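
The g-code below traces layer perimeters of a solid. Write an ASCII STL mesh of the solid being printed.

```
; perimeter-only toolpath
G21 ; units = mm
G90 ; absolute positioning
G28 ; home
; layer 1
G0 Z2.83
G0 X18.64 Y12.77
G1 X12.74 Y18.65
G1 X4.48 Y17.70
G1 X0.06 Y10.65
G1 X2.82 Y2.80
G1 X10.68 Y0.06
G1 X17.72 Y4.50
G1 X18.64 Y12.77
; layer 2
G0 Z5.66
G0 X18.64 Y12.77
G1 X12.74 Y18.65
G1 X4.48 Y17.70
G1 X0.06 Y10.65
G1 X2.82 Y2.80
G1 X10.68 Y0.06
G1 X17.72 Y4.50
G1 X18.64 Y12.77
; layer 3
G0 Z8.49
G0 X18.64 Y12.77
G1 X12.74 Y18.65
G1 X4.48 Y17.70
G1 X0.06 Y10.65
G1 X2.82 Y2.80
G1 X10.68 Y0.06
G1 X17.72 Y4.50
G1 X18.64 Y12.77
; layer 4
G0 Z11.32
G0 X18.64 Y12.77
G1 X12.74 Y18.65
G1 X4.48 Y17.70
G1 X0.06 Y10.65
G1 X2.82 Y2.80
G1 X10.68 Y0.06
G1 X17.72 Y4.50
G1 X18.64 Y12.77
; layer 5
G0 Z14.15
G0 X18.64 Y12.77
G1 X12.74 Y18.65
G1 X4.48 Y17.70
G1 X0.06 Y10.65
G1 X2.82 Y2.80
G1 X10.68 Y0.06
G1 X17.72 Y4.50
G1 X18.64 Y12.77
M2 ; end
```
solid part
  facet normal 0.0000 0.0000 -1.0000
    outer loop
      vertex 4.48 17.70 0.00
      vertex 12.74 18.65 0.00
      vertex 18.64 12.77 0.00
    endloop
  endfacet
  facet normal 0.0000 0.0000 -1.0000
    outer loop
      vertex 0.06 10.65 0.00
      vertex 4.48 17.70 0.00
      vertex 18.64 12.77 0.00
    endloop
  endfacet
  facet normal 0.0000 0.0000 -1.0000
    outer loop
      vertex 2.82 2.80 0.00
      vertex 0.06 10.65 0.00
      vertex 18.64 12.77 0.00
    endloop
  endfacet
  facet normal 0.0000 0.0000 -1.0000
    outer loop
      vertex 10.68 0.06 0.00
      vertex 2.82 2.80 0.00
      vertex 18.64 12.77 0.00
    endloop
  endfacet
  facet normal 0.0000 0.0000 -1.0000
    outer loop
      vertex 17.72 4.50 0.00
      vertex 10.68 0.06 0.00
      vertex 18.64 12.77 0.00
    endloop
  endfacet
  facet normal 0.0000 0.0000 1.0000
    outer loop
      vertex 18.64 12.77 14.15
      vertex 12.74 18.65 14.15
      vertex 4.48 17.70 14.15
    endloop
  endfacet
  facet normal 0.0000 0.0000 1.0000
    outer loop
      vertex 18.64 12.77 14.15
      vertex 4.48 17.70 14.15
      vertex 0.06 10.65 14.15
    endloop
  endfacet
  facet normal 0.0000 0.0000 1.0000
    outer loop
      vertex 18.64 12.77 14.15
      vertex 0.06 10.65 14.15
      vertex 2.82 2.80 14.15
    endloop
  endfacet
  facet normal 0.0000 0.0000 1.0000
    outer loop
      vertex 18.64 12.77 14.15
      vertex 2.82 2.80 14.15
      vertex 10.68 0.06 14.15
    endloop
  endfacet
  facet normal 0.0000 0.0000 1.0000
    outer loop
      vertex 18.64 12.77 14.15
      vertex 10.68 0.06 14.15
      vertex 17.72 4.50 14.15
    endloop
  endfacet
  facet normal 0.7059 0.7083 0.0000
    outer loop
      vertex 18.64 12.77 0.00
      vertex 12.74 18.65 0.00
      vertex 12.74 18.65 14.15
    endloop
  endfacet
  facet normal 0.7059 0.7083 0.0000
    outer loop
      vertex 18.64 12.77 0.00
      vertex 12.74 18.65 14.15
      vertex 18.64 12.77 14.15
    endloop
  endfacet
  facet normal -0.1143 0.9935 0.0000
    outer loop
      vertex 12.74 18.65 0.00
      vertex 4.48 17.70 0.00
      vertex 4.48 17.70 14.15
    endloop
  endfacet
  facet normal -0.1143 0.9935 0.0000
    outer loop
      vertex 12.74 18.65 0.00
      vertex 4.48 17.70 14.15
      vertex 12.74 18.65 14.15
    endloop
  endfacet
  facet normal -0.8473 0.5312 0.0000
    outer loop
      vertex 4.48 17.70 0.00
      vertex 0.06 10.65 0.00
      vertex 0.06 10.65 14.15
    endloop
  endfacet
  facet normal -0.8473 0.5312 0.0000
    outer loop
      vertex 4.48 17.70 0.00
      vertex 0.06 10.65 14.15
      vertex 4.48 17.70 14.15
    endloop
  endfacet
  facet normal -0.9434 -0.3317 0.0000
    outer loop
      vertex 0.06 10.65 0.00
      vertex 2.82 2.80 0.00
      vertex 2.82 2.80 14.15
    endloop
  endfacet
  facet normal -0.9434 -0.3317 0.0000
    outer loop
      vertex 0.06 10.65 0.00
      vertex 2.82 2.80 14.15
      vertex 0.06 10.65 14.15
    endloop
  endfacet
  facet normal -0.3292 -0.9443 0.0000
    outer loop
      vertex 2.82 2.80 0.00
      vertex 10.68 0.06 0.00
      vertex 10.68 0.06 14.15
    endloop
  endfacet
  facet normal -0.3292 -0.9443 0.0000
    outer loop
      vertex 2.82 2.80 0.00
      vertex 10.68 0.06 14.15
      vertex 2.82 2.80 14.15
    endloop
  endfacet
  facet normal 0.5335 -0.8458 0.0000
    outer loop
      vertex 10.68 0.06 0.00
      vertex 17.72 4.50 0.00
      vertex 17.72 4.50 14.15
    endloop
  endfacet
  facet normal 0.5335 -0.8458 0.0000
    outer loop
      vertex 10.68 0.06 0.00
      vertex 17.72 4.50 14.15
      vertex 10.68 0.06 14.15
    endloop
  endfacet
  facet normal 0.9939 -0.1106 0.0000
    outer loop
      vertex 17.72 4.50 0.00
      vertex 18.64 12.77 0.00
      vertex 18.64 12.77 14.15
    endloop
  endfacet
  facet normal 0.9939 -0.1106 0.0000
    outer loop
      vertex 17.72 4.50 0.00
      vertex 18.64 12.77 14.15
      vertex 17.72 4.50 14.15
    endloop
  endfacet
endsolid part

The G0 Z moves step by Δz≈2.83 mm. Every layer's G1 loop is the same polygon, so the solid is a straight extrusion of it from z=0 to z≈14.2. Closing with flat bottom and top caps and triangulating gives 24 facets — a regular 7-sided prism (a cylinder approximated with 7 flat sides), circumscribed radius ≈ 9.59 mm, height ≈ 14.2 mm.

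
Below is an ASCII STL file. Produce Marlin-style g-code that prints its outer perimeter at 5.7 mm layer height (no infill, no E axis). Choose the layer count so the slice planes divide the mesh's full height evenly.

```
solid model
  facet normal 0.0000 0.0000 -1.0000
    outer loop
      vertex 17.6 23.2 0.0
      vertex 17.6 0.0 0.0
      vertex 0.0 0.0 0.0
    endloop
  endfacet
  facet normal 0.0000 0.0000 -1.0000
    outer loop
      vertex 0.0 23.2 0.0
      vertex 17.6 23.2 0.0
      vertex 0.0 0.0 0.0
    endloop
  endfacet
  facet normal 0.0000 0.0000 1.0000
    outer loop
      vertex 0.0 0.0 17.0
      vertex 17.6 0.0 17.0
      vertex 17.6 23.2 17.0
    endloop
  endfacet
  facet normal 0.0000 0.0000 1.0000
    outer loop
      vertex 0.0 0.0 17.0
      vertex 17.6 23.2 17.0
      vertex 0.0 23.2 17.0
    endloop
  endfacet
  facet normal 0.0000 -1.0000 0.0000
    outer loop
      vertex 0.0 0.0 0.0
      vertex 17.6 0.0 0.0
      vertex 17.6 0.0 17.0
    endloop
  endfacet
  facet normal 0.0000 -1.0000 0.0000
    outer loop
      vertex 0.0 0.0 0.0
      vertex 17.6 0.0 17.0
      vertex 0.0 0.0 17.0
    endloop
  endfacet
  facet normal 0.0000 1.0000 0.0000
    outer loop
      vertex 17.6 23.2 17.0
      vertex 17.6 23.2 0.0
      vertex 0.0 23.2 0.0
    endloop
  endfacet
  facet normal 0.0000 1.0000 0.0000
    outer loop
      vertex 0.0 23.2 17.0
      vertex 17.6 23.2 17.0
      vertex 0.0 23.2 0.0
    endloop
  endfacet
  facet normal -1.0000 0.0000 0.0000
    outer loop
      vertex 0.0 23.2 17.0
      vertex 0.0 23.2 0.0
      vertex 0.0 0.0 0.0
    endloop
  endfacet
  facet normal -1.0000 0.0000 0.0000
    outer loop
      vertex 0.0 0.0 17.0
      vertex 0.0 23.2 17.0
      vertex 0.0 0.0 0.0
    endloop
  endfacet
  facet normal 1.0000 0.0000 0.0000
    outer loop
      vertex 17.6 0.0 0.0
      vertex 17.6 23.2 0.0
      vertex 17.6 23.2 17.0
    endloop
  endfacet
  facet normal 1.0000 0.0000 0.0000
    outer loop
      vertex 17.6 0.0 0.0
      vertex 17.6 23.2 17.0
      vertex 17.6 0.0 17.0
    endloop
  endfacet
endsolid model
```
; perimeter-only toolpath
G21 ; units = mm
G90 ; absolute positioning
G28 ; home
; layer 1
G0 Z5.7
G0 X0.0 Y0.0
G1 X17.6 Y0.0
G1 X17.6 Y23.2
G1 X0.0 Y23.2
G1 X0.0 Y0.0
; layer 2
G0 Z11.3
G0 X0.0 Y0.0
G1 X17.6 Y0.0
G1 X17.6 Y23.2
G1 X0.0 Y23.2
G1 X0.0 Y0.0
; layer 3
G0 Z17.0
G0 X0.0 Y0.0
G1 X17.6 Y0.0
G1 X17.6 Y23.2
G1 X0.0 Y23.2
G1 X0.0 Y0.0
M2 ; end

The solid is a rectangular box, roughly 17.6 × 23.2 mm footprint and 17 mm tall. Slicing at Δz = 5.7 mm — 3 equal slices spanning the solid's height, so layer i sits at z = i·h/3 — gives 3 non-empty perimeters. Each is a 4-segment closed polygon; G0 lifts to the layer z and rapids to the start vertex, then G1 traces the edges.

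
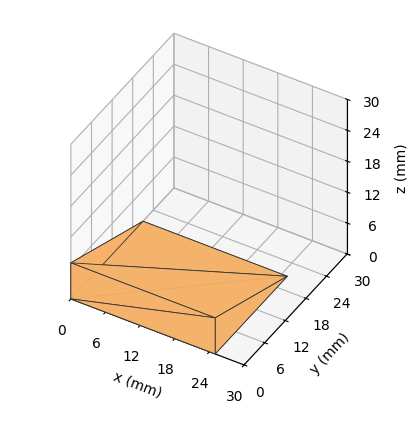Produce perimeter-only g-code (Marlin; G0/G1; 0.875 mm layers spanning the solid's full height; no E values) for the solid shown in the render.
Reading the render: the shape is a wedge (ramp): 25 × 21 mm base, rising to 7 mm along the y=0 edge and sloping linearly to z=0 at y=21 (dimensions read to the nearest mm from the axis ticks). For the g-code, the solid's height is divided into equal slices at the stated Δz and each level perimeter traced with G1 moves after a G0 lift.

; perimeter-only toolpath
G21 ; units = mm
G90 ; absolute positioning
G28 ; home
; layer 1
G0 Z0.875
G0 X0.000 Y0.000
G1 X25.000 Y0.000
G1 X25.000 Y18.375
G1 X0.000 Y18.375
G1 X0.000 Y0.000
; layer 2
G0 Z1.750
G0 X0.000 Y0.000
G1 X25.000 Y0.000
G1 X25.000 Y15.750
G1 X0.000 Y15.750
G1 X0.000 Y0.000
; layer 3
G0 Z2.625
G0 X0.000 Y0.000
G1 X25.000 Y0.000
G1 X25.000 Y13.125
G1 X0.000 Y13.125
G1 X0.000 Y0.000
; layer 4
G0 Z3.500
G0 X0.000 Y0.000
G1 X25.000 Y0.000
G1 X25.000 Y10.500
G1 X0.000 Y10.500
G1 X0.000 Y0.000
; layer 5
G0 Z4.375
G0 X0.000 Y0.000
G1 X25.000 Y0.000
G1 X25.000 Y7.875
G1 X0.000 Y7.875
G1 X0.000 Y0.000
; layer 6
G0 Z5.250
G0 X0.000 Y0.000
G1 X25.000 Y0.000
G1 X25.000 Y5.250
G1 X0.000 Y5.250
G1 X0.000 Y0.000
; layer 7
G0 Z6.125
G0 X0.000 Y0.000
G1 X25.000 Y0.000
G1 X25.000 Y2.625
G1 X0.000 Y2.625
G1 X0.000 Y0.000
M2 ; end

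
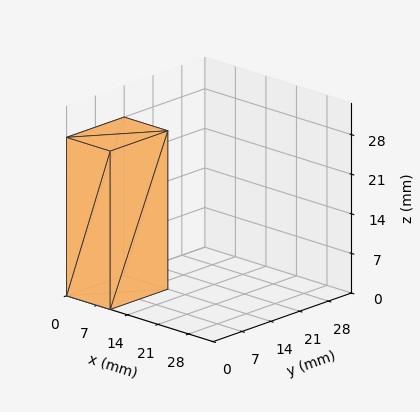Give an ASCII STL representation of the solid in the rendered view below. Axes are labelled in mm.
Reading the render: the shape is a rectangular box, roughly 10 × 14 mm footprint and 28 mm tall (dimensions read to the nearest mm from the axis ticks). For the STL, each face is triangulated and given an outward normal.

solid part
  facet normal 0.0000 0.0000 -1.0000
    outer loop
      vertex 10.000 14.000 0.000
      vertex 10.000 0.000 0.000
      vertex 0.000 0.000 0.000
    endloop
  endfacet
  facet normal 0.0000 0.0000 -1.0000
    outer loop
      vertex 0.000 14.000 0.000
      vertex 10.000 14.000 0.000
      vertex 0.000 0.000 0.000
    endloop
  endfacet
  facet normal 0.0000 0.0000 1.0000
    outer loop
      vertex 0.000 0.000 28.000
      vertex 10.000 0.000 28.000
      vertex 10.000 14.000 28.000
    endloop
  endfacet
  facet normal 0.0000 0.0000 1.0000
    outer loop
      vertex 0.000 0.000 28.000
      vertex 10.000 14.000 28.000
      vertex 0.000 14.000 28.000
    endloop
  endfacet
  facet normal 0.0000 -1.0000 0.0000
    outer loop
      vertex 0.000 0.000 0.000
      vertex 10.000 0.000 0.000
      vertex 10.000 0.000 28.000
    endloop
  endfacet
  facet normal 0.0000 -1.0000 0.0000
    outer loop
      vertex 0.000 0.000 0.000
      vertex 10.000 0.000 28.000
      vertex 0.000 0.000 28.000
    endloop
  endfacet
  facet normal 0.0000 1.0000 0.0000
    outer loop
      vertex 10.000 14.000 28.000
      vertex 10.000 14.000 0.000
      vertex 0.000 14.000 0.000
    endloop
  endfacet
  facet normal 0.0000 1.0000 0.0000
    outer loop
      vertex 0.000 14.000 28.000
      vertex 10.000 14.000 28.000
      vertex 0.000 14.000 0.000
    endloop
  endfacet
  facet normal -1.0000 0.0000 0.0000
    outer loop
      vertex 0.000 14.000 28.000
      vertex 0.000 14.000 0.000
      vertex 0.000 0.000 0.000
    endloop
  endfacet
  facet normal -1.0000 0.0000 0.0000
    outer loop
      vertex 0.000 0.000 28.000
      vertex 0.000 14.000 28.000
      vertex 0.000 0.000 0.000
    endloop
  endfacet
  facet normal 1.0000 0.0000 0.0000
    outer loop
      vertex 10.000 0.000 0.000
      vertex 10.000 14.000 0.000
      vertex 10.000 14.000 28.000
    endloop
  endfacet
  facet normal 1.0000 0.0000 0.0000
    outer loop
      vertex 10.000 0.000 0.000
      vertex 10.000 14.000 28.000
      vertex 10.000 0.000 28.000
    endloop
  endfacet
endsolid part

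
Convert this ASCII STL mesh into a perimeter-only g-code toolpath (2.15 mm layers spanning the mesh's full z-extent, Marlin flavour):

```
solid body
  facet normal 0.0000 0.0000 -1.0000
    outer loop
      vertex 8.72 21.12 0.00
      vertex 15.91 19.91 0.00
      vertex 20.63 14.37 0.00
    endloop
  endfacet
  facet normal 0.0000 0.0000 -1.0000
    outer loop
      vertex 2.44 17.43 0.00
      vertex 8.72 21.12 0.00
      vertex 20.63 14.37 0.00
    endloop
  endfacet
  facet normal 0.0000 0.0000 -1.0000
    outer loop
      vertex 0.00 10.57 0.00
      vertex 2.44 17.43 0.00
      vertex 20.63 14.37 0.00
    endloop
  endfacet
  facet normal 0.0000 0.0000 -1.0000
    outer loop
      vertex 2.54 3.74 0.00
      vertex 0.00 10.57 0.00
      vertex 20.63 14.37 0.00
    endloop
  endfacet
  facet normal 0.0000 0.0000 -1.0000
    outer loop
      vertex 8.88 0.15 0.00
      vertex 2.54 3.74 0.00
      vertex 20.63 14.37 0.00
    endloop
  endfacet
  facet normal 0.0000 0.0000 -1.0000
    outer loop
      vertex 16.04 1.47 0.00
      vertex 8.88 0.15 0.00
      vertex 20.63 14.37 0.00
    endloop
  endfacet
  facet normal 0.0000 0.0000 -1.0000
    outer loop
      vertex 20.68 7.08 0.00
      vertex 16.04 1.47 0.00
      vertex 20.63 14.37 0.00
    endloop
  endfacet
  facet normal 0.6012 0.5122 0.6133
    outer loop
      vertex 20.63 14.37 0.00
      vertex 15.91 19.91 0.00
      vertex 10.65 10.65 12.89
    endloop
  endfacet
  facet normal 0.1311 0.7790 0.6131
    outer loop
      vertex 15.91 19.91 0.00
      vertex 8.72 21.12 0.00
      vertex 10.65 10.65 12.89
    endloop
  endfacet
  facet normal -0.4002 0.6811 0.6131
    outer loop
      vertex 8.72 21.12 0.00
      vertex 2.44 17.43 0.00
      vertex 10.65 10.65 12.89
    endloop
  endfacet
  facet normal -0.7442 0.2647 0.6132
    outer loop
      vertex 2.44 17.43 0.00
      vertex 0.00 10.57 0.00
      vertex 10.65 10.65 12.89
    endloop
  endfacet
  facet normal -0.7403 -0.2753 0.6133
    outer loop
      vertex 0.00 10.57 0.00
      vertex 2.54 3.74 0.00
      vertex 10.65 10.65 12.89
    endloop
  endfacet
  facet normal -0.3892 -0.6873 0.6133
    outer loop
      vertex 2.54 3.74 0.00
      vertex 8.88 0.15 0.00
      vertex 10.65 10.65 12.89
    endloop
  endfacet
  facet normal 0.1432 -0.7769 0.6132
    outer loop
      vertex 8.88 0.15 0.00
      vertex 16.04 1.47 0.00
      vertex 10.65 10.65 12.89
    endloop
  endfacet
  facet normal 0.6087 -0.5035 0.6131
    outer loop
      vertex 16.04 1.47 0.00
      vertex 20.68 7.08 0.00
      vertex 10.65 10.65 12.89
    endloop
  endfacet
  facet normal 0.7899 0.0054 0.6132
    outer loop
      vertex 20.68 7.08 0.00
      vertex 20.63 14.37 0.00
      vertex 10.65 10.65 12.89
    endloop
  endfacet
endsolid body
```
; perimeter-only toolpath
G21 ; units = mm
G90 ; absolute positioning
G28 ; home
; layer 1
G0 Z2.15
G0 X18.97 Y13.75
G1 X15.03 Y18.37
G1 X9.04 Y19.38
G1 X3.81 Y16.30
G1 X1.77 Y10.58
G1 X3.89 Y4.89
G1 X9.18 Y1.90
G1 X15.14 Y3.00
G1 X19.01 Y7.67
G1 X18.97 Y13.75
; layer 2
G0 Z4.30
G0 X17.30 Y13.13
G1 X14.16 Y16.82
G1 X9.36 Y17.63
G1 X5.18 Y15.17
G1 X3.55 Y10.60
G1 X5.24 Y6.04
G1 X9.47 Y3.65
G1 X14.24 Y4.53
G1 X17.34 Y8.27
G1 X17.30 Y13.13
; layer 3
G0 Z6.45
G0 X15.64 Y12.51
G1 X13.28 Y15.28
G1 X9.69 Y15.89
G1 X6.54 Y14.04
G1 X5.33 Y10.61
G1 X6.60 Y7.20
G1 X9.77 Y5.40
G1 X13.34 Y6.06
G1 X15.66 Y8.87
G1 X15.64 Y12.51
; layer 4
G0 Z8.59
G0 X13.98 Y11.89
G1 X12.40 Y13.74
G1 X10.01 Y14.14
G1 X7.91 Y12.91
G1 X7.10 Y10.62
G1 X7.95 Y8.35
G1 X10.06 Y7.15
G1 X12.45 Y7.59
G1 X13.99 Y9.46
G1 X13.98 Y11.89
; layer 5
G0 Z10.74
G0 X12.31 Y11.27
G1 X11.53 Y12.19
G1 X10.33 Y12.39
G1 X9.28 Y11.78
G1 X8.88 Y10.64
G1 X9.30 Y9.50
G1 X10.36 Y8.90
G1 X11.55 Y9.12
G1 X12.32 Y10.05
G1 X12.31 Y11.27
M2 ; end

The solid is a regular 9-sided pyramid, base circumscribed radius ≈ 10.7 mm, apex at z ≈ 12.9 mm. Slicing at Δz = 2.15 mm — 6 equal slices spanning the solid's height, so layer i sits at z = i·h/6 — gives 5 non-empty perimeters. Each is a 9-segment closed polygon; G0 lifts to the layer z and rapids to the start vertex, then G1 traces the edges. The cross-section shrinks linearly with z (the slice at the apex is degenerate and omitted).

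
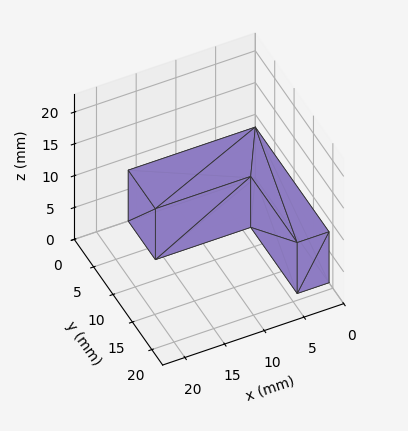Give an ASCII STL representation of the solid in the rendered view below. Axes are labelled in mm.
Reading the render: the shape is an L-shaped prism: outer 16 × 19 mm, arm thicknesses ≈ 7 mm (horizontal) and 4 mm (vertical), extruded 8 mm in z (dimensions read to the nearest mm from the axis ticks). For the STL, each face is triangulated and given an outward normal.

solid part
  facet normal 0.0000 0.0000 -1.0000
    outer loop
      vertex 16.000 7.000 0.000
      vertex 16.000 0.000 0.000
      vertex 0.000 0.000 0.000
    endloop
  endfacet
  facet normal 0.0000 0.0000 -1.0000
    outer loop
      vertex 4.000 7.000 0.000
      vertex 16.000 7.000 0.000
      vertex 0.000 0.000 0.000
    endloop
  endfacet
  facet normal 0.0000 0.0000 -1.0000
    outer loop
      vertex 4.000 19.000 0.000
      vertex 4.000 7.000 0.000
      vertex 0.000 0.000 0.000
    endloop
  endfacet
  facet normal 0.0000 0.0000 -1.0000
    outer loop
      vertex 0.000 19.000 0.000
      vertex 4.000 19.000 0.000
      vertex 0.000 0.000 0.000
    endloop
  endfacet
  facet normal 0.0000 0.0000 1.0000
    outer loop
      vertex 0.000 0.000 8.000
      vertex 16.000 0.000 8.000
      vertex 16.000 7.000 8.000
    endloop
  endfacet
  facet normal 0.0000 0.0000 1.0000
    outer loop
      vertex 0.000 0.000 8.000
      vertex 16.000 7.000 8.000
      vertex 4.000 7.000 8.000
    endloop
  endfacet
  facet normal 0.0000 0.0000 1.0000
    outer loop
      vertex 0.000 0.000 8.000
      vertex 4.000 7.000 8.000
      vertex 4.000 19.000 8.000
    endloop
  endfacet
  facet normal 0.0000 0.0000 1.0000
    outer loop
      vertex 0.000 0.000 8.000
      vertex 4.000 19.000 8.000
      vertex 0.000 19.000 8.000
    endloop
  endfacet
  facet normal 0.0000 -1.0000 0.0000
    outer loop
      vertex 0.000 0.000 0.000
      vertex 16.000 0.000 0.000
      vertex 16.000 0.000 8.000
    endloop
  endfacet
  facet normal 0.0000 -1.0000 0.0000
    outer loop
      vertex 0.000 0.000 0.000
      vertex 16.000 0.000 8.000
      vertex 0.000 0.000 8.000
    endloop
  endfacet
  facet normal 1.0000 0.0000 0.0000
    outer loop
      vertex 16.000 0.000 0.000
      vertex 16.000 7.000 0.000
      vertex 16.000 7.000 8.000
    endloop
  endfacet
  facet normal 1.0000 0.0000 0.0000
    outer loop
      vertex 16.000 0.000 0.000
      vertex 16.000 7.000 8.000
      vertex 16.000 0.000 8.000
    endloop
  endfacet
  facet normal 0.0000 1.0000 0.0000
    outer loop
      vertex 16.000 7.000 0.000
      vertex 4.000 7.000 0.000
      vertex 4.000 7.000 8.000
    endloop
  endfacet
  facet normal 0.0000 1.0000 0.0000
    outer loop
      vertex 16.000 7.000 0.000
      vertex 4.000 7.000 8.000
      vertex 16.000 7.000 8.000
    endloop
  endfacet
  facet normal 1.0000 0.0000 0.0000
    outer loop
      vertex 4.000 7.000 0.000
      vertex 4.000 19.000 0.000
      vertex 4.000 19.000 8.000
    endloop
  endfacet
  facet normal 1.0000 0.0000 0.0000
    outer loop
      vertex 4.000 7.000 0.000
      vertex 4.000 19.000 8.000
      vertex 4.000 7.000 8.000
    endloop
  endfacet
  facet normal 0.0000 1.0000 0.0000
    outer loop
      vertex 4.000 19.000 0.000
      vertex 0.000 19.000 0.000
      vertex 0.000 19.000 8.000
    endloop
  endfacet
  facet normal 0.0000 1.0000 0.0000
    outer loop
      vertex 4.000 19.000 0.000
      vertex 0.000 19.000 8.000
      vertex 4.000 19.000 8.000
    endloop
  endfacet
  facet normal -1.0000 0.0000 0.0000
    outer loop
      vertex 0.000 19.000 0.000
      vertex 0.000 0.000 0.000
      vertex 0.000 0.000 8.000
    endloop
  endfacet
  facet normal -1.0000 0.0000 0.0000
    outer loop
      vertex 0.000 19.000 0.000
      vertex 0.000 0.000 8.000
      vertex 0.000 19.000 8.000
    endloop
  endfacet
endsolid part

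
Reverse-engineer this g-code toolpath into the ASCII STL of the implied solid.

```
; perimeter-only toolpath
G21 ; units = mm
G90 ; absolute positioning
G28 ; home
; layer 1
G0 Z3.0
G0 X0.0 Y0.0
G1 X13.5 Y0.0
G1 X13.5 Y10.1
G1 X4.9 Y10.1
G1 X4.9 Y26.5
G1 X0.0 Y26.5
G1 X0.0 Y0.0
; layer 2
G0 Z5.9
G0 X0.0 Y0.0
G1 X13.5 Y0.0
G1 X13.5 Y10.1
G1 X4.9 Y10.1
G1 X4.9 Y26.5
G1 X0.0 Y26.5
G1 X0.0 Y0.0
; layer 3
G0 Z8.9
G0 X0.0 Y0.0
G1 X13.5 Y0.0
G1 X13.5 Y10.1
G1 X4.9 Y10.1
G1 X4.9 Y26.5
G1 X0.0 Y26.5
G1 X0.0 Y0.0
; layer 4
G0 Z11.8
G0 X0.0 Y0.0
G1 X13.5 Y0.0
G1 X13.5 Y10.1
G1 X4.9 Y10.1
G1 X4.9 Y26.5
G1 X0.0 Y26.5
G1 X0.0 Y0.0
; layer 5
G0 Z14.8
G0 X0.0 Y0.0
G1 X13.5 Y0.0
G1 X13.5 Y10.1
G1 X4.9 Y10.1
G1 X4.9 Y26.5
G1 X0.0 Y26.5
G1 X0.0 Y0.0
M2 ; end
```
solid part
  facet normal 0.0000 0.0000 -1.0000
    outer loop
      vertex 13.5 10.1 0.0
      vertex 13.5 0.0 0.0
      vertex 0.0 0.0 0.0
    endloop
  endfacet
  facet normal 0.0000 0.0000 -1.0000
    outer loop
      vertex 4.9 10.1 0.0
      vertex 13.5 10.1 0.0
      vertex 0.0 0.0 0.0
    endloop
  endfacet
  facet normal 0.0000 0.0000 -1.0000
    outer loop
      vertex 4.9 26.5 0.0
      vertex 4.9 10.1 0.0
      vertex 0.0 0.0 0.0
    endloop
  endfacet
  facet normal 0.0000 0.0000 -1.0000
    outer loop
      vertex 0.0 26.5 0.0
      vertex 4.9 26.5 0.0
      vertex 0.0 0.0 0.0
    endloop
  endfacet
  facet normal 0.0000 0.0000 1.0000
    outer loop
      vertex 0.0 0.0 14.8
      vertex 13.5 0.0 14.8
      vertex 13.5 10.1 14.8
    endloop
  endfacet
  facet normal 0.0000 0.0000 1.0000
    outer loop
      vertex 0.0 0.0 14.8
      vertex 13.5 10.1 14.8
      vertex 4.9 10.1 14.8
    endloop
  endfacet
  facet normal 0.0000 0.0000 1.0000
    outer loop
      vertex 0.0 0.0 14.8
      vertex 4.9 10.1 14.8
      vertex 4.9 26.5 14.8
    endloop
  endfacet
  facet normal 0.0000 0.0000 1.0000
    outer loop
      vertex 0.0 0.0 14.8
      vertex 4.9 26.5 14.8
      vertex 0.0 26.5 14.8
    endloop
  endfacet
  facet normal 0.0000 -1.0000 0.0000
    outer loop
      vertex 0.0 0.0 0.0
      vertex 13.5 0.0 0.0
      vertex 13.5 0.0 14.8
    endloop
  endfacet
  facet normal 0.0000 -1.0000 0.0000
    outer loop
      vertex 0.0 0.0 0.0
      vertex 13.5 0.0 14.8
      vertex 0.0 0.0 14.8
    endloop
  endfacet
  facet normal 1.0000 0.0000 0.0000
    outer loop
      vertex 13.5 0.0 0.0
      vertex 13.5 10.1 0.0
      vertex 13.5 10.1 14.8
    endloop
  endfacet
  facet normal 1.0000 0.0000 0.0000
    outer loop
      vertex 13.5 0.0 0.0
      vertex 13.5 10.1 14.8
      vertex 13.5 0.0 14.8
    endloop
  endfacet
  facet normal 0.0000 1.0000 0.0000
    outer loop
      vertex 13.5 10.1 0.0
      vertex 4.9 10.1 0.0
      vertex 4.9 10.1 14.8
    endloop
  endfacet
  facet normal 0.0000 1.0000 0.0000
    outer loop
      vertex 13.5 10.1 0.0
      vertex 4.9 10.1 14.8
      vertex 13.5 10.1 14.8
    endloop
  endfacet
  facet normal 1.0000 0.0000 0.0000
    outer loop
      vertex 4.9 10.1 0.0
      vertex 4.9 26.5 0.0
      vertex 4.9 26.5 14.8
    endloop
  endfacet
  facet normal 1.0000 0.0000 0.0000
    outer loop
      vertex 4.9 10.1 0.0
      vertex 4.9 26.5 14.8
      vertex 4.9 10.1 14.8
    endloop
  endfacet
  facet normal 0.0000 1.0000 0.0000
    outer loop
      vertex 4.9 26.5 0.0
      vertex 0.0 26.5 0.0
      vertex 0.0 26.5 14.8
    endloop
  endfacet
  facet normal 0.0000 1.0000 0.0000
    outer loop
      vertex 4.9 26.5 0.0
      vertex 0.0 26.5 14.8
      vertex 4.9 26.5 14.8
    endloop
  endfacet
  facet normal -1.0000 0.0000 0.0000
    outer loop
      vertex 0.0 26.5 0.0
      vertex 0.0 0.0 0.0
      vertex 0.0 0.0 14.8
    endloop
  endfacet
  facet normal -1.0000 0.0000 0.0000
    outer loop
      vertex 0.0 26.5 0.0
      vertex 0.0 0.0 14.8
      vertex 0.0 26.5 14.8
    endloop
  endfacet
endsolid part

The G0 Z moves step by Δz≈3.0 mm. Every layer's G1 loop is the same polygon, so the solid is a straight extrusion of it from z=0 to z≈14.8. Closing with flat bottom and top caps and triangulating gives 20 facets — an L-shaped prism: outer 13.5 × 26.5 mm, arm thicknesses ≈ 10.1 mm (horizontal) and 4.9 mm (vertical), extruded 14.8 mm in z.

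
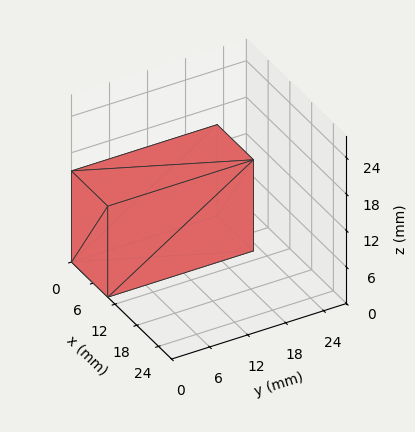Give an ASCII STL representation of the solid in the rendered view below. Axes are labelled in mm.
Reading the render: the shape is a rectangular box, roughly 10 × 23 mm footprint and 15 mm tall (dimensions read to the nearest mm from the axis ticks). For the STL, each face is triangulated and given an outward normal.

solid part
  facet normal 0.0000 0.0000 -1.0000
    outer loop
      vertex 10.0 23.0 0.0
      vertex 10.0 0.0 0.0
      vertex 0.0 0.0 0.0
    endloop
  endfacet
  facet normal 0.0000 0.0000 -1.0000
    outer loop
      vertex 0.0 23.0 0.0
      vertex 10.0 23.0 0.0
      vertex 0.0 0.0 0.0
    endloop
  endfacet
  facet normal 0.0000 0.0000 1.0000
    outer loop
      vertex 0.0 0.0 15.0
      vertex 10.0 0.0 15.0
      vertex 10.0 23.0 15.0
    endloop
  endfacet
  facet normal 0.0000 0.0000 1.0000
    outer loop
      vertex 0.0 0.0 15.0
      vertex 10.0 23.0 15.0
      vertex 0.0 23.0 15.0
    endloop
  endfacet
  facet normal 0.0000 -1.0000 0.0000
    outer loop
      vertex 0.0 0.0 0.0
      vertex 10.0 0.0 0.0
      vertex 10.0 0.0 15.0
    endloop
  endfacet
  facet normal 0.0000 -1.0000 0.0000
    outer loop
      vertex 0.0 0.0 0.0
      vertex 10.0 0.0 15.0
      vertex 0.0 0.0 15.0
    endloop
  endfacet
  facet normal 0.0000 1.0000 0.0000
    outer loop
      vertex 10.0 23.0 15.0
      vertex 10.0 23.0 0.0
      vertex 0.0 23.0 0.0
    endloop
  endfacet
  facet normal 0.0000 1.0000 0.0000
    outer loop
      vertex 0.0 23.0 15.0
      vertex 10.0 23.0 15.0
      vertex 0.0 23.0 0.0
    endloop
  endfacet
  facet normal -1.0000 0.0000 0.0000
    outer loop
      vertex 0.0 23.0 15.0
      vertex 0.0 23.0 0.0
      vertex 0.0 0.0 0.0
    endloop
  endfacet
  facet normal -1.0000 0.0000 0.0000
    outer loop
      vertex 0.0 0.0 15.0
      vertex 0.0 23.0 15.0
      vertex 0.0 0.0 0.0
    endloop
  endfacet
  facet normal 1.0000 0.0000 0.0000
    outer loop
      vertex 10.0 0.0 0.0
      vertex 10.0 23.0 0.0
      vertex 10.0 23.0 15.0
    endloop
  endfacet
  facet normal 1.0000 0.0000 0.0000
    outer loop
      vertex 10.0 0.0 0.0
      vertex 10.0 23.0 15.0
      vertex 10.0 0.0 15.0
    endloop
  endfacet
endsolid part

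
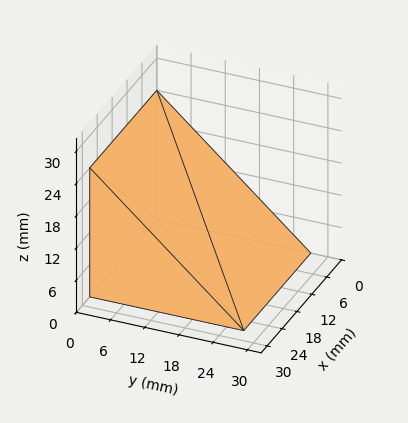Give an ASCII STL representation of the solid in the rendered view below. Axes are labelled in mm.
Reading the render: the shape is a wedge (ramp): 27 × 27 mm base, rising to 24 mm along the y=0 edge and sloping linearly to z=0 at y=27 (dimensions read to the nearest mm from the axis ticks). For the STL, each face is triangulated and given an outward normal.

solid part
  facet normal 0.0000 0.0000 -1.0000
    outer loop
      vertex 27.000 27.000 0.000
      vertex 27.000 0.000 0.000
      vertex 0.000 0.000 0.000
    endloop
  endfacet
  facet normal 0.0000 0.0000 -1.0000
    outer loop
      vertex 0.000 27.000 0.000
      vertex 27.000 27.000 0.000
      vertex 0.000 0.000 0.000
    endloop
  endfacet
  facet normal 0.0000 -1.0000 0.0000
    outer loop
      vertex 0.000 0.000 0.000
      vertex 27.000 0.000 0.000
      vertex 27.000 0.000 24.000
    endloop
  endfacet
  facet normal 0.0000 -1.0000 0.0000
    outer loop
      vertex 0.000 0.000 0.000
      vertex 27.000 0.000 24.000
      vertex 0.000 0.000 24.000
    endloop
  endfacet
  facet normal 0.0000 0.6644 0.7474
    outer loop
      vertex 0.000 0.000 24.000
      vertex 27.000 0.000 24.000
      vertex 27.000 27.000 0.000
    endloop
  endfacet
  facet normal 0.0000 0.6644 0.7474
    outer loop
      vertex 0.000 0.000 24.000
      vertex 27.000 27.000 0.000
      vertex 0.000 27.000 0.000
    endloop
  endfacet
  facet normal -1.0000 0.0000 0.0000
    outer loop
      vertex 0.000 0.000 24.000
      vertex 0.000 27.000 0.000
      vertex 0.000 0.000 0.000
    endloop
  endfacet
  facet normal 1.0000 0.0000 0.0000
    outer loop
      vertex 27.000 0.000 0.000
      vertex 27.000 27.000 0.000
      vertex 27.000 0.000 24.000
    endloop
  endfacet
endsolid part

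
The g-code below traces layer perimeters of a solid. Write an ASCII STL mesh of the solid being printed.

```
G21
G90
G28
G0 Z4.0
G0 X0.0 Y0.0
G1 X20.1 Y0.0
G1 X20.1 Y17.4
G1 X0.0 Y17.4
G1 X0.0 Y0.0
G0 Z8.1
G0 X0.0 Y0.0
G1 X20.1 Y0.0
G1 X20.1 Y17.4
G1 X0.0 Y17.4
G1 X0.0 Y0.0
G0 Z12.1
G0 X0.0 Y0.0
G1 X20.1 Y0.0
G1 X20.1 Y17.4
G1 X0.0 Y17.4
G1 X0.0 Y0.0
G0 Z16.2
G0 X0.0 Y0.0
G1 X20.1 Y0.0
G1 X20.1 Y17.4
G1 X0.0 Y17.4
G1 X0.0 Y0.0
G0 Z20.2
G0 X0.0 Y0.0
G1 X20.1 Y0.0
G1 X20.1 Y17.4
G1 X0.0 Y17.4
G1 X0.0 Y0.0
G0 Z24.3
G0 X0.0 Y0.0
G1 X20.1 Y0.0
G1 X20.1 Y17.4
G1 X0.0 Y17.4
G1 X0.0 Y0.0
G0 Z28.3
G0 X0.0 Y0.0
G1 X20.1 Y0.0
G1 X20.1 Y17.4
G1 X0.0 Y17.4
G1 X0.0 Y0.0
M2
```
solid part
  facet normal 0.0000 0.0000 -1.0000
    outer loop
      vertex 20.1 17.4 0.0
      vertex 20.1 0.0 0.0
      vertex 0.0 0.0 0.0
    endloop
  endfacet
  facet normal 0.0000 0.0000 -1.0000
    outer loop
      vertex 0.0 17.4 0.0
      vertex 20.1 17.4 0.0
      vertex 0.0 0.0 0.0
    endloop
  endfacet
  facet normal 0.0000 0.0000 1.0000
    outer loop
      vertex 0.0 0.0 28.3
      vertex 20.1 0.0 28.3
      vertex 20.1 17.4 28.3
    endloop
  endfacet
  facet normal 0.0000 0.0000 1.0000
    outer loop
      vertex 0.0 0.0 28.3
      vertex 20.1 17.4 28.3
      vertex 0.0 17.4 28.3
    endloop
  endfacet
  facet normal 0.0000 -1.0000 0.0000
    outer loop
      vertex 0.0 0.0 0.0
      vertex 20.1 0.0 0.0
      vertex 20.1 0.0 28.3
    endloop
  endfacet
  facet normal 0.0000 -1.0000 0.0000
    outer loop
      vertex 0.0 0.0 0.0
      vertex 20.1 0.0 28.3
      vertex 0.0 0.0 28.3
    endloop
  endfacet
  facet normal 0.0000 1.0000 0.0000
    outer loop
      vertex 20.1 17.4 28.3
      vertex 20.1 17.4 0.0
      vertex 0.0 17.4 0.0
    endloop
  endfacet
  facet normal 0.0000 1.0000 0.0000
    outer loop
      vertex 0.0 17.4 28.3
      vertex 20.1 17.4 28.3
      vertex 0.0 17.4 0.0
    endloop
  endfacet
  facet normal -1.0000 0.0000 0.0000
    outer loop
      vertex 0.0 17.4 28.3
      vertex 0.0 17.4 0.0
      vertex 0.0 0.0 0.0
    endloop
  endfacet
  facet normal -1.0000 0.0000 0.0000
    outer loop
      vertex 0.0 0.0 28.3
      vertex 0.0 17.4 28.3
      vertex 0.0 0.0 0.0
    endloop
  endfacet
  facet normal 1.0000 0.0000 0.0000
    outer loop
      vertex 20.1 0.0 0.0
      vertex 20.1 17.4 0.0
      vertex 20.1 17.4 28.3
    endloop
  endfacet
  facet normal 1.0000 0.0000 0.0000
    outer loop
      vertex 20.1 0.0 0.0
      vertex 20.1 17.4 28.3
      vertex 20.1 0.0 28.3
    endloop
  endfacet
endsolid part

The G0 Z moves step by Δz≈4.0 mm. Every layer's G1 loop is the same polygon, so the solid is a straight extrusion of it from z=0 to z≈28.3. Closing with flat bottom and top caps and triangulating gives 12 facets — a rectangular box, roughly 20.1 × 17.4 mm footprint and 28.3 mm tall.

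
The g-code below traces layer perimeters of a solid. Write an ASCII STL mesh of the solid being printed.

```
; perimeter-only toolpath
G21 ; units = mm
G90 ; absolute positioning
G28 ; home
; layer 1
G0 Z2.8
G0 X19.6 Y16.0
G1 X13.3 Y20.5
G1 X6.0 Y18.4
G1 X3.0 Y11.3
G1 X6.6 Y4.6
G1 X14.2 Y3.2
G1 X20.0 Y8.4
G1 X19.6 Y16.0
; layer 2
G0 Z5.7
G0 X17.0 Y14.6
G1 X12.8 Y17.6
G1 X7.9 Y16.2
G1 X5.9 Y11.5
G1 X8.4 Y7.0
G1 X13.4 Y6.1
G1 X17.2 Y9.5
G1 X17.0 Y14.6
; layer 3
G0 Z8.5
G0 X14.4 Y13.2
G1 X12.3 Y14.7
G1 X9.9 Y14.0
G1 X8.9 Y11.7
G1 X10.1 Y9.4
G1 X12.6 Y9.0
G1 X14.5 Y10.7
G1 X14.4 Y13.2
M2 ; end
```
solid part
  facet normal 0.0000 0.0000 -1.0000
    outer loop
      vertex 4.0 20.6 0.0
      vertex 13.8 23.4 0.0
      vertex 22.2 17.4 0.0
    endloop
  endfacet
  facet normal 0.0000 0.0000 -1.0000
    outer loop
      vertex 0.0 11.2 0.0
      vertex 4.0 20.6 0.0
      vertex 22.2 17.4 0.0
    endloop
  endfacet
  facet normal 0.0000 0.0000 -1.0000
    outer loop
      vertex 4.9 2.2 0.0
      vertex 0.0 11.2 0.0
      vertex 22.2 17.4 0.0
    endloop
  endfacet
  facet normal 0.0000 0.0000 -1.0000
    outer loop
      vertex 15.0 0.4 0.0
      vertex 4.9 2.2 0.0
      vertex 22.2 17.4 0.0
    endloop
  endfacet
  facet normal 0.0000 0.0000 -1.0000
    outer loop
      vertex 22.7 7.2 0.0
      vertex 15.0 0.4 0.0
      vertex 22.2 17.4 0.0
    endloop
  endfacet
  facet normal 0.4239 0.5934 0.6842
    outer loop
      vertex 22.2 17.4 0.0
      vertex 13.8 23.4 0.0
      vertex 11.8 11.8 11.3
    endloop
  endfacet
  facet normal -0.2003 0.7011 0.6843
    outer loop
      vertex 13.8 23.4 0.0
      vertex 4.0 20.6 0.0
      vertex 11.8 11.8 11.3
    endloop
  endfacet
  facet normal -0.6704 0.2853 0.6849
    outer loop
      vertex 4.0 20.6 0.0
      vertex 0.0 11.2 0.0
      vertex 11.8 11.8 11.3
    endloop
  endfacet
  facet normal -0.6391 -0.3480 0.6859
    outer loop
      vertex 0.0 11.2 0.0
      vertex 4.9 2.2 0.0
      vertex 11.8 11.8 11.3
    endloop
  endfacet
  facet normal -0.1276 -0.7161 0.6863
    outer loop
      vertex 4.9 2.2 0.0
      vertex 15.0 0.4 0.0
      vertex 11.8 11.8 11.3
    endloop
  endfacet
  facet normal 0.4814 -0.5452 0.6863
    outer loop
      vertex 15.0 0.4 0.0
      vertex 22.7 7.2 0.0
      vertex 11.8 11.8 11.3
    endloop
  endfacet
  facet normal 0.7265 0.0356 0.6863
    outer loop
      vertex 22.7 7.2 0.0
      vertex 22.2 17.4 0.0
      vertex 11.8 11.8 11.3
    endloop
  endfacet
endsolid part

The G0 Z moves step by Δz≈2.8 mm. The G1 loops shrink linearly with z, so the solid tapers from its base footprint up to z≈11.3. Closing with a flat bottom cap and the tapered top and triangulating gives 12 facets — a regular 7-sided pyramid, base circumscribed radius ≈ 11.8 mm, apex at z ≈ 11.3 mm.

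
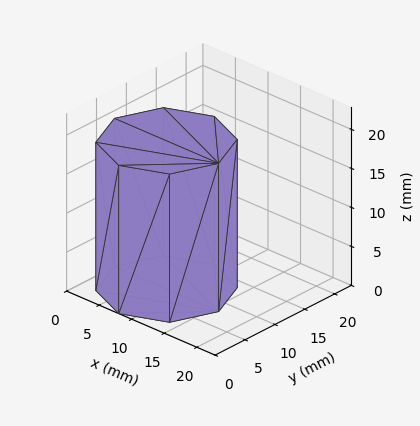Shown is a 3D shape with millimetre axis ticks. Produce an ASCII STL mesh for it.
Reading the render: the shape is a regular 8-sided prism (a cylinder approximated with 8 flat sides), circumscribed radius ≈ 8 mm, height ≈ 19 mm (dimensions read to the nearest mm from the axis ticks). For the STL, each face is triangulated and given an outward normal.

solid part
  facet normal 0.0000 0.0000 -1.0000
    outer loop
      vertex 8.00 16.00 0.00
      vertex 13.66 13.66 0.00
      vertex 16.00 8.00 0.00
    endloop
  endfacet
  facet normal 0.0000 0.0000 -1.0000
    outer loop
      vertex 2.34 13.66 0.00
      vertex 8.00 16.00 0.00
      vertex 16.00 8.00 0.00
    endloop
  endfacet
  facet normal 0.0000 0.0000 -1.0000
    outer loop
      vertex 0.00 8.00 0.00
      vertex 2.34 13.66 0.00
      vertex 16.00 8.00 0.00
    endloop
  endfacet
  facet normal 0.0000 0.0000 -1.0000
    outer loop
      vertex 2.34 2.34 0.00
      vertex 0.00 8.00 0.00
      vertex 16.00 8.00 0.00
    endloop
  endfacet
  facet normal 0.0000 0.0000 -1.0000
    outer loop
      vertex 8.00 0.00 0.00
      vertex 2.34 2.34 0.00
      vertex 16.00 8.00 0.00
    endloop
  endfacet
  facet normal 0.0000 0.0000 -1.0000
    outer loop
      vertex 13.66 2.34 0.00
      vertex 8.00 0.00 0.00
      vertex 16.00 8.00 0.00
    endloop
  endfacet
  facet normal 0.0000 0.0000 1.0000
    outer loop
      vertex 16.00 8.00 19.00
      vertex 13.66 13.66 19.00
      vertex 8.00 16.00 19.00
    endloop
  endfacet
  facet normal 0.0000 0.0000 1.0000
    outer loop
      vertex 16.00 8.00 19.00
      vertex 8.00 16.00 19.00
      vertex 2.34 13.66 19.00
    endloop
  endfacet
  facet normal 0.0000 0.0000 1.0000
    outer loop
      vertex 16.00 8.00 19.00
      vertex 2.34 13.66 19.00
      vertex 0.00 8.00 19.00
    endloop
  endfacet
  facet normal 0.0000 0.0000 1.0000
    outer loop
      vertex 16.00 8.00 19.00
      vertex 0.00 8.00 19.00
      vertex 2.34 2.34 19.00
    endloop
  endfacet
  facet normal 0.0000 0.0000 1.0000
    outer loop
      vertex 16.00 8.00 19.00
      vertex 2.34 2.34 19.00
      vertex 8.00 0.00 19.00
    endloop
  endfacet
  facet normal 0.0000 0.0000 1.0000
    outer loop
      vertex 16.00 8.00 19.00
      vertex 8.00 0.00 19.00
      vertex 13.66 2.34 19.00
    endloop
  endfacet
  facet normal 0.9241 0.3821 0.0000
    outer loop
      vertex 16.00 8.00 0.00
      vertex 13.66 13.66 0.00
      vertex 13.66 13.66 19.00
    endloop
  endfacet
  facet normal 0.9241 0.3821 0.0000
    outer loop
      vertex 16.00 8.00 0.00
      vertex 13.66 13.66 19.00
      vertex 16.00 8.00 19.00
    endloop
  endfacet
  facet normal 0.3821 0.9241 0.0000
    outer loop
      vertex 13.66 13.66 0.00
      vertex 8.00 16.00 0.00
      vertex 8.00 16.00 19.00
    endloop
  endfacet
  facet normal 0.3821 0.9241 0.0000
    outer loop
      vertex 13.66 13.66 0.00
      vertex 8.00 16.00 19.00
      vertex 13.66 13.66 19.00
    endloop
  endfacet
  facet normal -0.3821 0.9241 0.0000
    outer loop
      vertex 8.00 16.00 0.00
      vertex 2.34 13.66 0.00
      vertex 2.34 13.66 19.00
    endloop
  endfacet
  facet normal -0.3821 0.9241 0.0000
    outer loop
      vertex 8.00 16.00 0.00
      vertex 2.34 13.66 19.00
      vertex 8.00 16.00 19.00
    endloop
  endfacet
  facet normal -0.9241 0.3821 0.0000
    outer loop
      vertex 2.34 13.66 0.00
      vertex 0.00 8.00 0.00
      vertex 0.00 8.00 19.00
    endloop
  endfacet
  facet normal -0.9241 0.3821 0.0000
    outer loop
      vertex 2.34 13.66 0.00
      vertex 0.00 8.00 19.00
      vertex 2.34 13.66 19.00
    endloop
  endfacet
  facet normal -0.9241 -0.3821 0.0000
    outer loop
      vertex 0.00 8.00 0.00
      vertex 2.34 2.34 0.00
      vertex 2.34 2.34 19.00
    endloop
  endfacet
  facet normal -0.9241 -0.3821 0.0000
    outer loop
      vertex 0.00 8.00 0.00
      vertex 2.34 2.34 19.00
      vertex 0.00 8.00 19.00
    endloop
  endfacet
  facet normal -0.3821 -0.9241 0.0000
    outer loop
      vertex 2.34 2.34 0.00
      vertex 8.00 0.00 0.00
      vertex 8.00 0.00 19.00
    endloop
  endfacet
  facet normal -0.3821 -0.9241 0.0000
    outer loop
      vertex 2.34 2.34 0.00
      vertex 8.00 0.00 19.00
      vertex 2.34 2.34 19.00
    endloop
  endfacet
  facet normal 0.3821 -0.9241 0.0000
    outer loop
      vertex 8.00 0.00 0.00
      vertex 13.66 2.34 0.00
      vertex 13.66 2.34 19.00
    endloop
  endfacet
  facet normal 0.3821 -0.9241 0.0000
    outer loop
      vertex 8.00 0.00 0.00
      vertex 13.66 2.34 19.00
      vertex 8.00 0.00 19.00
    endloop
  endfacet
  facet normal 0.9241 -0.3821 0.0000
    outer loop
      vertex 13.66 2.34 0.00
      vertex 16.00 8.00 0.00
      vertex 16.00 8.00 19.00
    endloop
  endfacet
  facet normal 0.9241 -0.3821 0.0000
    outer loop
      vertex 13.66 2.34 0.00
      vertex 16.00 8.00 19.00
      vertex 13.66 2.34 19.00
    endloop
  endfacet
endsolid part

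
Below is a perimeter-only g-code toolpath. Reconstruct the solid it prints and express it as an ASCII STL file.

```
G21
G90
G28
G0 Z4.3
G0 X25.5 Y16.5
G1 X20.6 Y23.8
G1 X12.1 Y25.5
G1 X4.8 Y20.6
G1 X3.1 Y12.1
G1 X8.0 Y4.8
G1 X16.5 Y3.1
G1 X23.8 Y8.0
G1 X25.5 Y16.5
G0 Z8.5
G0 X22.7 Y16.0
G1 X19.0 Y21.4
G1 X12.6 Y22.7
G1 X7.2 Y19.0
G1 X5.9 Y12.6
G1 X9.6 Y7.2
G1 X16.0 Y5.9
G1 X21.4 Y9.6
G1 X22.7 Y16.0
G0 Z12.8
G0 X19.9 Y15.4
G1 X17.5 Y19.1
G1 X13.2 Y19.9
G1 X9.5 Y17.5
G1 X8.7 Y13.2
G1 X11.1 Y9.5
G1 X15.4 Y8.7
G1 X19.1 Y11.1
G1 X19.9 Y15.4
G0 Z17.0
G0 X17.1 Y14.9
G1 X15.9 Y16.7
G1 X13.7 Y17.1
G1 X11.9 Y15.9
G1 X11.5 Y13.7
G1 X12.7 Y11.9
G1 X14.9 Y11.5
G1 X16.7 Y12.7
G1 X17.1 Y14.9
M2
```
solid part
  facet normal 0.0000 0.0000 -1.0000
    outer loop
      vertex 11.5 28.3 0.0
      vertex 22.2 26.2 0.0
      vertex 28.3 17.1 0.0
    endloop
  endfacet
  facet normal 0.0000 0.0000 -1.0000
    outer loop
      vertex 2.4 22.2 0.0
      vertex 11.5 28.3 0.0
      vertex 28.3 17.1 0.0
    endloop
  endfacet
  facet normal 0.0000 0.0000 -1.0000
    outer loop
      vertex 0.3 11.5 0.0
      vertex 2.4 22.2 0.0
      vertex 28.3 17.1 0.0
    endloop
  endfacet
  facet normal 0.0000 0.0000 -1.0000
    outer loop
      vertex 6.4 2.4 0.0
      vertex 0.3 11.5 0.0
      vertex 28.3 17.1 0.0
    endloop
  endfacet
  facet normal 0.0000 0.0000 -1.0000
    outer loop
      vertex 17.1 0.3 0.0
      vertex 6.4 2.4 0.0
      vertex 28.3 17.1 0.0
    endloop
  endfacet
  facet normal 0.0000 0.0000 -1.0000
    outer loop
      vertex 26.2 6.4 0.0
      vertex 17.1 0.3 0.0
      vertex 28.3 17.1 0.0
    endloop
  endfacet
  facet normal 0.7062 0.4734 0.5264
    outer loop
      vertex 28.3 17.1 0.0
      vertex 22.2 26.2 0.0
      vertex 14.3 14.3 21.3
    endloop
  endfacet
  facet normal 0.1637 0.8341 0.5267
    outer loop
      vertex 22.2 26.2 0.0
      vertex 11.5 28.3 0.0
      vertex 14.3 14.3 21.3
    endloop
  endfacet
  facet normal -0.4734 0.7062 0.5264
    outer loop
      vertex 11.5 28.3 0.0
      vertex 2.4 22.2 0.0
      vertex 14.3 14.3 21.3
    endloop
  endfacet
  facet normal -0.8341 0.1637 0.5267
    outer loop
      vertex 2.4 22.2 0.0
      vertex 0.3 11.5 0.0
      vertex 14.3 14.3 21.3
    endloop
  endfacet
  facet normal -0.7062 -0.4734 0.5264
    outer loop
      vertex 0.3 11.5 0.0
      vertex 6.4 2.4 0.0
      vertex 14.3 14.3 21.3
    endloop
  endfacet
  facet normal -0.1637 -0.8341 0.5267
    outer loop
      vertex 6.4 2.4 0.0
      vertex 17.1 0.3 0.0
      vertex 14.3 14.3 21.3
    endloop
  endfacet
  facet normal 0.4734 -0.7062 0.5264
    outer loop
      vertex 17.1 0.3 0.0
      vertex 26.2 6.4 0.0
      vertex 14.3 14.3 21.3
    endloop
  endfacet
  facet normal 0.8341 -0.1637 0.5267
    outer loop
      vertex 26.2 6.4 0.0
      vertex 28.3 17.1 0.0
      vertex 14.3 14.3 21.3
    endloop
  endfacet
endsolid part

The G0 Z moves step by Δz≈4.3 mm. The G1 loops shrink linearly with z, so the solid tapers from its base footprint up to z≈21.3. Closing with a flat bottom cap and the tapered top and triangulating gives 14 facets — a regular 8-sided pyramid, base circumscribed radius ≈ 14.3 mm, apex at z ≈ 21.3 mm.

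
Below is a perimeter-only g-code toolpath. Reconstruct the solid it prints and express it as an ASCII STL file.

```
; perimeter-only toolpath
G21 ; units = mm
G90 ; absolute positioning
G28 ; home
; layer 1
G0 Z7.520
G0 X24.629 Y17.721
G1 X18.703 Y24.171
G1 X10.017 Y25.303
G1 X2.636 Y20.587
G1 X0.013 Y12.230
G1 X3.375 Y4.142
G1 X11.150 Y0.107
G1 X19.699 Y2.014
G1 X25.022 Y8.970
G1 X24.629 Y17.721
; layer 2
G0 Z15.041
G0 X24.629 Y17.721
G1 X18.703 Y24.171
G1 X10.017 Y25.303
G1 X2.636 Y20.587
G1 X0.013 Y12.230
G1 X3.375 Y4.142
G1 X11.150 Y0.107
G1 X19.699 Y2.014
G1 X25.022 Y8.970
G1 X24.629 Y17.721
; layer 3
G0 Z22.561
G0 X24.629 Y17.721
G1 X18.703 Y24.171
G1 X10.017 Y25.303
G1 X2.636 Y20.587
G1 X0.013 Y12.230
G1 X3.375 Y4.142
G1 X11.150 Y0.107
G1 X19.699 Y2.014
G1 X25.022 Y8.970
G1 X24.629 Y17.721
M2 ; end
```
solid part
  facet normal 0.0000 0.0000 -1.0000
    outer loop
      vertex 10.017 25.303 0.000
      vertex 18.703 24.171 0.000
      vertex 24.629 17.721 0.000
    endloop
  endfacet
  facet normal 0.0000 0.0000 -1.0000
    outer loop
      vertex 2.636 20.587 0.000
      vertex 10.017 25.303 0.000
      vertex 24.629 17.721 0.000
    endloop
  endfacet
  facet normal 0.0000 0.0000 -1.0000
    outer loop
      vertex 0.013 12.230 0.000
      vertex 2.636 20.587 0.000
      vertex 24.629 17.721 0.000
    endloop
  endfacet
  facet normal 0.0000 0.0000 -1.0000
    outer loop
      vertex 3.375 4.142 0.000
      vertex 0.013 12.230 0.000
      vertex 24.629 17.721 0.000
    endloop
  endfacet
  facet normal 0.0000 0.0000 -1.0000
    outer loop
      vertex 11.150 0.107 0.000
      vertex 3.375 4.142 0.000
      vertex 24.629 17.721 0.000
    endloop
  endfacet
  facet normal 0.0000 0.0000 -1.0000
    outer loop
      vertex 19.699 2.014 0.000
      vertex 11.150 0.107 0.000
      vertex 24.629 17.721 0.000
    endloop
  endfacet
  facet normal 0.0000 0.0000 -1.0000
    outer loop
      vertex 25.022 8.970 0.000
      vertex 19.699 2.014 0.000
      vertex 24.629 17.721 0.000
    endloop
  endfacet
  facet normal 0.0000 0.0000 1.0000
    outer loop
      vertex 24.629 17.721 22.561
      vertex 18.703 24.171 22.561
      vertex 10.017 25.303 22.561
    endloop
  endfacet
  facet normal 0.0000 0.0000 1.0000
    outer loop
      vertex 24.629 17.721 22.561
      vertex 10.017 25.303 22.561
      vertex 2.636 20.587 22.561
    endloop
  endfacet
  facet normal 0.0000 0.0000 1.0000
    outer loop
      vertex 24.629 17.721 22.561
      vertex 2.636 20.587 22.561
      vertex 0.013 12.230 22.561
    endloop
  endfacet
  facet normal 0.0000 0.0000 1.0000
    outer loop
      vertex 24.629 17.721 22.561
      vertex 0.013 12.230 22.561
      vertex 3.375 4.142 22.561
    endloop
  endfacet
  facet normal 0.0000 0.0000 1.0000
    outer loop
      vertex 24.629 17.721 22.561
      vertex 3.375 4.142 22.561
      vertex 11.150 0.107 22.561
    endloop
  endfacet
  facet normal 0.0000 0.0000 1.0000
    outer loop
      vertex 24.629 17.721 22.561
      vertex 11.150 0.107 22.561
      vertex 19.699 2.014 22.561
    endloop
  endfacet
  facet normal 0.0000 0.0000 1.0000
    outer loop
      vertex 24.629 17.721 22.561
      vertex 19.699 2.014 22.561
      vertex 25.022 8.970 22.561
    endloop
  endfacet
  facet normal 0.7364 0.6766 0.0000
    outer loop
      vertex 24.629 17.721 0.000
      vertex 18.703 24.171 0.000
      vertex 18.703 24.171 22.561
    endloop
  endfacet
  facet normal 0.7364 0.6766 0.0000
    outer loop
      vertex 24.629 17.721 0.000
      vertex 18.703 24.171 22.561
      vertex 24.629 17.721 22.561
    endloop
  endfacet
  facet normal 0.1292 0.9916 0.0000
    outer loop
      vertex 18.703 24.171 0.000
      vertex 10.017 25.303 0.000
      vertex 10.017 25.303 22.561
    endloop
  endfacet
  facet normal 0.1292 0.9916 0.0000
    outer loop
      vertex 18.703 24.171 0.000
      vertex 10.017 25.303 22.561
      vertex 18.703 24.171 22.561
    endloop
  endfacet
  facet normal -0.5384 0.8427 0.0000
    outer loop
      vertex 10.017 25.303 0.000
      vertex 2.636 20.587 0.000
      vertex 2.636 20.587 22.561
    endloop
  endfacet
  facet normal -0.5384 0.8427 0.0000
    outer loop
      vertex 10.017 25.303 0.000
      vertex 2.636 20.587 22.561
      vertex 10.017 25.303 22.561
    endloop
  endfacet
  facet normal -0.9541 0.2995 0.0000
    outer loop
      vertex 2.636 20.587 0.000
      vertex 0.013 12.230 0.000
      vertex 0.013 12.230 22.561
    endloop
  endfacet
  facet normal -0.9541 0.2995 0.0000
    outer loop
      vertex 2.636 20.587 0.000
      vertex 0.013 12.230 22.561
      vertex 2.636 20.587 22.561
    endloop
  endfacet
  facet normal -0.9234 -0.3838 0.0000
    outer loop
      vertex 0.013 12.230 0.000
      vertex 3.375 4.142 0.000
      vertex 3.375 4.142 22.561
    endloop
  endfacet
  facet normal -0.9234 -0.3838 0.0000
    outer loop
      vertex 0.013 12.230 0.000
      vertex 3.375 4.142 22.561
      vertex 0.013 12.230 22.561
    endloop
  endfacet
  facet normal -0.4606 -0.8876 0.0000
    outer loop
      vertex 3.375 4.142 0.000
      vertex 11.150 0.107 0.000
      vertex 11.150 0.107 22.561
    endloop
  endfacet
  facet normal -0.4606 -0.8876 0.0000
    outer loop
      vertex 3.375 4.142 0.000
      vertex 11.150 0.107 22.561
      vertex 3.375 4.142 22.561
    endloop
  endfacet
  facet normal 0.2177 -0.9760 0.0000
    outer loop
      vertex 11.150 0.107 0.000
      vertex 19.699 2.014 0.000
      vertex 19.699 2.014 22.561
    endloop
  endfacet
  facet normal 0.2177 -0.9760 0.0000
    outer loop
      vertex 11.150 0.107 0.000
      vertex 19.699 2.014 22.561
      vertex 11.150 0.107 22.561
    endloop
  endfacet
  facet normal 0.7942 -0.6077 0.0000
    outer loop
      vertex 19.699 2.014 0.000
      vertex 25.022 8.970 0.000
      vertex 25.022 8.970 22.561
    endloop
  endfacet
  facet normal 0.7942 -0.6077 0.0000
    outer loop
      vertex 19.699 2.014 0.000
      vertex 25.022 8.970 22.561
      vertex 19.699 2.014 22.561
    endloop
  endfacet
  facet normal 0.9990 0.0449 0.0000
    outer loop
      vertex 25.022 8.970 0.000
      vertex 24.629 17.721 0.000
      vertex 24.629 17.721 22.561
    endloop
  endfacet
  facet normal 0.9990 0.0449 0.0000
    outer loop
      vertex 25.022 8.970 0.000
      vertex 24.629 17.721 22.561
      vertex 25.022 8.970 22.561
    endloop
  endfacet
endsolid part

The G0 Z moves step by Δz≈7.520 mm. Every layer's G1 loop is the same polygon, so the solid is a straight extrusion of it from z=0 to z≈22.6. Closing with flat bottom and top caps and triangulating gives 32 facets — a regular 9-sided prism (a cylinder approximated with 9 flat sides), circumscribed radius ≈ 12.8 mm, height ≈ 22.6 mm.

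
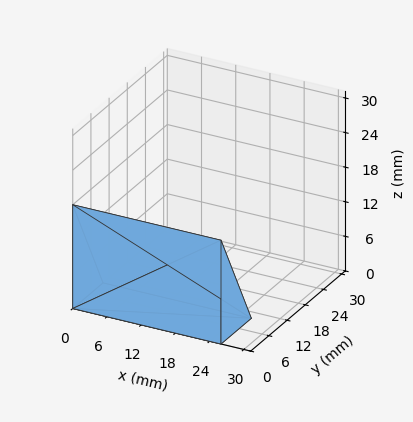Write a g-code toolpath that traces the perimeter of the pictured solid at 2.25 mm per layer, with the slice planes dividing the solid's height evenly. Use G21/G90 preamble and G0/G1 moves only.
Reading the render: the shape is a wedge (ramp): 26 × 10 mm base, rising to 18 mm along the y=0 edge and sloping linearly to z=0 at y=10 (dimensions read to the nearest mm from the axis ticks). For the g-code, the solid's height is divided into equal slices at the stated Δz and each level perimeter traced with G1 moves after a G0 lift.

; perimeter-only toolpath
G21 ; units = mm
G90 ; absolute positioning
G28 ; home
; layer 1
G0 Z2.25
G0 X0.00 Y0.00
G1 X26.00 Y0.00
G1 X26.00 Y8.75
G1 X0.00 Y8.75
G1 X0.00 Y0.00
; layer 2
G0 Z4.50
G0 X0.00 Y0.00
G1 X26.00 Y0.00
G1 X26.00 Y7.50
G1 X0.00 Y7.50
G1 X0.00 Y0.00
; layer 3
G0 Z6.75
G0 X0.00 Y0.00
G1 X26.00 Y0.00
G1 X26.00 Y6.25
G1 X0.00 Y6.25
G1 X0.00 Y0.00
; layer 4
G0 Z9.00
G0 X0.00 Y0.00
G1 X26.00 Y0.00
G1 X26.00 Y5.00
G1 X0.00 Y5.00
G1 X0.00 Y0.00
; layer 5
G0 Z11.25
G0 X0.00 Y0.00
G1 X26.00 Y0.00
G1 X26.00 Y3.75
G1 X0.00 Y3.75
G1 X0.00 Y0.00
; layer 6
G0 Z13.50
G0 X0.00 Y0.00
G1 X26.00 Y0.00
G1 X26.00 Y2.50
G1 X0.00 Y2.50
G1 X0.00 Y0.00
; layer 7
G0 Z15.75
G0 X0.00 Y0.00
G1 X26.00 Y0.00
G1 X26.00 Y1.25
G1 X0.00 Y1.25
G1 X0.00 Y0.00
M2 ; end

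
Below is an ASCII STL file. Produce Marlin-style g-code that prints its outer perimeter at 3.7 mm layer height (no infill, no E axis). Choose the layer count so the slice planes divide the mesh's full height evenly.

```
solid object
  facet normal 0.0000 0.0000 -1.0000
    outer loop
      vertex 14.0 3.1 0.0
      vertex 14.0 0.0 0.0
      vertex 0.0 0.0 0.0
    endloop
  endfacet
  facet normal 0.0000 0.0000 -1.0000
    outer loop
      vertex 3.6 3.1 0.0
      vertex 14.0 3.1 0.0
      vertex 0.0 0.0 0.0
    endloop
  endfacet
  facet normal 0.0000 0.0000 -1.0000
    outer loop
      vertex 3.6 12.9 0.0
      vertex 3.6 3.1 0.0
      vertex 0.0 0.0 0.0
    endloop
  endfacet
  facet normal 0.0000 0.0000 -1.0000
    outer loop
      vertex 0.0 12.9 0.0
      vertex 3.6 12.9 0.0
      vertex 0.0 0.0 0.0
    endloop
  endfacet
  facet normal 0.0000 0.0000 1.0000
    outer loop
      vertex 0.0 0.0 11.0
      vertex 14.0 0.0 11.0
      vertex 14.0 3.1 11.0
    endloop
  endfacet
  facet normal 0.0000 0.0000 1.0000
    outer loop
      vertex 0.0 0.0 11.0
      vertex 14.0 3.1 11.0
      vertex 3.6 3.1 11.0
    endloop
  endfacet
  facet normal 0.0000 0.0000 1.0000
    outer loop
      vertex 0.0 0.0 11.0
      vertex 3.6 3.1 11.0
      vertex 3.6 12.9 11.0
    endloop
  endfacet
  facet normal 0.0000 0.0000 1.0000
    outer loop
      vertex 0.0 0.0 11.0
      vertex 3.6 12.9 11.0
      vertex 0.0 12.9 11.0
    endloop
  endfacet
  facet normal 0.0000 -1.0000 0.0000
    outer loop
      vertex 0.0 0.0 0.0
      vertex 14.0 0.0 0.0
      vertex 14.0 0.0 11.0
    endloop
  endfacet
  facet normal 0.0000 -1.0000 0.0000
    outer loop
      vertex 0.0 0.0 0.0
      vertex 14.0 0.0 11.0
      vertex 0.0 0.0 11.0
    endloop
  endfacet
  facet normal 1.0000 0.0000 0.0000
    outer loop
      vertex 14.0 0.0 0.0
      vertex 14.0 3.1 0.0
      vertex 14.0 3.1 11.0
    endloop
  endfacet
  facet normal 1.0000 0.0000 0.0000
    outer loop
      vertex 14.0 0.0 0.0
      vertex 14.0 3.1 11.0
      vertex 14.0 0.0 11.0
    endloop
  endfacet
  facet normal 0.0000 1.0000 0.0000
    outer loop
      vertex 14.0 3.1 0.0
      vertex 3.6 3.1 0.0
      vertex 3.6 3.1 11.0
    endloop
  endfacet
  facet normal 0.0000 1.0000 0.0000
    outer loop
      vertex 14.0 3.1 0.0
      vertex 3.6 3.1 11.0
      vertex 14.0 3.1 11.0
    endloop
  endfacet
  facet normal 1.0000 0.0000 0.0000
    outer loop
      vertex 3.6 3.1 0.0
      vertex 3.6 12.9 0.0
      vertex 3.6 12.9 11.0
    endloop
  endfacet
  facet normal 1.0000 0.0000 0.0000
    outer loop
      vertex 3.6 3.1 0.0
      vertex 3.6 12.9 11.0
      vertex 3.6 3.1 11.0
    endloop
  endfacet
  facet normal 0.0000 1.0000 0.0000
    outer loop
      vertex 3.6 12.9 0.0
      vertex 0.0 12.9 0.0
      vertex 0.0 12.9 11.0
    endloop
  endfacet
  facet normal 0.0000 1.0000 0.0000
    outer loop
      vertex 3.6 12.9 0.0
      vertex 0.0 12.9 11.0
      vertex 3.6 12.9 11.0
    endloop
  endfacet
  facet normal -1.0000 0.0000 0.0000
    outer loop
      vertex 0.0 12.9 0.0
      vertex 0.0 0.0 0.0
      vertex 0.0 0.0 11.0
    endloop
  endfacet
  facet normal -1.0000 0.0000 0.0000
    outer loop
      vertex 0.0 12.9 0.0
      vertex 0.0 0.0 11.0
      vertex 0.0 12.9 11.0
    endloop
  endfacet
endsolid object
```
; perimeter-only toolpath
G21 ; units = mm
G90 ; absolute positioning
G28 ; home
; layer 1
G0 Z3.7
G0 X0.0 Y0.0
G1 X14.0 Y0.0
G1 X14.0 Y3.1
G1 X3.6 Y3.1
G1 X3.6 Y12.9
G1 X0.0 Y12.9
G1 X0.0 Y0.0
; layer 2
G0 Z7.3
G0 X0.0 Y0.0
G1 X14.0 Y0.0
G1 X14.0 Y3.1
G1 X3.6 Y3.1
G1 X3.6 Y12.9
G1 X0.0 Y12.9
G1 X0.0 Y0.0
; layer 3
G0 Z11.0
G0 X0.0 Y0.0
G1 X14.0 Y0.0
G1 X14.0 Y3.1
G1 X3.6 Y3.1
G1 X3.6 Y12.9
G1 X0.0 Y12.9
G1 X0.0 Y0.0
M2 ; end

The solid is an L-shaped prism: outer 14 × 12.9 mm, arm thicknesses ≈ 3.1 mm (horizontal) and 3.6 mm (vertical), extruded 11 mm in z. Slicing at Δz = 3.7 mm — 3 equal slices spanning the solid's height, so layer i sits at z = i·h/3 — gives 3 non-empty perimeters. Each is a 6-segment closed polygon; G0 lifts to the layer z and rapids to the start vertex, then G1 traces the edges.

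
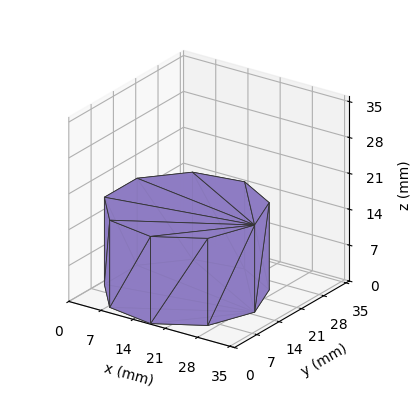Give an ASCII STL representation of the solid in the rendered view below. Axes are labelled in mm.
Reading the render: the shape is a regular 9-sided prism (a cylinder approximated with 9 flat sides), circumscribed radius ≈ 15 mm, height ≈ 17 mm (dimensions read to the nearest mm from the axis ticks). For the STL, each face is triangulated and given an outward normal.

solid part
  facet normal 0.0000 0.0000 -1.0000
    outer loop
      vertex 17.60 29.77 0.00
      vertex 26.49 24.64 0.00
      vertex 30.00 15.00 0.00
    endloop
  endfacet
  facet normal 0.0000 0.0000 -1.0000
    outer loop
      vertex 7.50 27.99 0.00
      vertex 17.60 29.77 0.00
      vertex 30.00 15.00 0.00
    endloop
  endfacet
  facet normal 0.0000 0.0000 -1.0000
    outer loop
      vertex 0.90 20.13 0.00
      vertex 7.50 27.99 0.00
      vertex 30.00 15.00 0.00
    endloop
  endfacet
  facet normal 0.0000 0.0000 -1.0000
    outer loop
      vertex 0.90 9.87 0.00
      vertex 0.90 20.13 0.00
      vertex 30.00 15.00 0.00
    endloop
  endfacet
  facet normal 0.0000 0.0000 -1.0000
    outer loop
      vertex 7.50 2.01 0.00
      vertex 0.90 9.87 0.00
      vertex 30.00 15.00 0.00
    endloop
  endfacet
  facet normal 0.0000 0.0000 -1.0000
    outer loop
      vertex 17.60 0.23 0.00
      vertex 7.50 2.01 0.00
      vertex 30.00 15.00 0.00
    endloop
  endfacet
  facet normal 0.0000 0.0000 -1.0000
    outer loop
      vertex 26.49 5.36 0.00
      vertex 17.60 0.23 0.00
      vertex 30.00 15.00 0.00
    endloop
  endfacet
  facet normal 0.0000 0.0000 1.0000
    outer loop
      vertex 30.00 15.00 17.00
      vertex 26.49 24.64 17.00
      vertex 17.60 29.77 17.00
    endloop
  endfacet
  facet normal 0.0000 0.0000 1.0000
    outer loop
      vertex 30.00 15.00 17.00
      vertex 17.60 29.77 17.00
      vertex 7.50 27.99 17.00
    endloop
  endfacet
  facet normal 0.0000 0.0000 1.0000
    outer loop
      vertex 30.00 15.00 17.00
      vertex 7.50 27.99 17.00
      vertex 0.90 20.13 17.00
    endloop
  endfacet
  facet normal 0.0000 0.0000 1.0000
    outer loop
      vertex 30.00 15.00 17.00
      vertex 0.90 20.13 17.00
      vertex 0.90 9.87 17.00
    endloop
  endfacet
  facet normal 0.0000 0.0000 1.0000
    outer loop
      vertex 30.00 15.00 17.00
      vertex 0.90 9.87 17.00
      vertex 7.50 2.01 17.00
    endloop
  endfacet
  facet normal 0.0000 0.0000 1.0000
    outer loop
      vertex 30.00 15.00 17.00
      vertex 7.50 2.01 17.00
      vertex 17.60 0.23 17.00
    endloop
  endfacet
  facet normal 0.0000 0.0000 1.0000
    outer loop
      vertex 30.00 15.00 17.00
      vertex 17.60 0.23 17.00
      vertex 26.49 5.36 17.00
    endloop
  endfacet
  facet normal 0.9397 0.3421 0.0000
    outer loop
      vertex 30.00 15.00 0.00
      vertex 26.49 24.64 0.00
      vertex 26.49 24.64 17.00
    endloop
  endfacet
  facet normal 0.9397 0.3421 0.0000
    outer loop
      vertex 30.00 15.00 0.00
      vertex 26.49 24.64 17.00
      vertex 30.00 15.00 17.00
    endloop
  endfacet
  facet normal 0.4998 0.8661 0.0000
    outer loop
      vertex 26.49 24.64 0.00
      vertex 17.60 29.77 0.00
      vertex 17.60 29.77 17.00
    endloop
  endfacet
  facet normal 0.4998 0.8661 0.0000
    outer loop
      vertex 26.49 24.64 0.00
      vertex 17.60 29.77 17.00
      vertex 26.49 24.64 17.00
    endloop
  endfacet
  facet normal -0.1736 0.9848 0.0000
    outer loop
      vertex 17.60 29.77 0.00
      vertex 7.50 27.99 0.00
      vertex 7.50 27.99 17.00
    endloop
  endfacet
  facet normal -0.1736 0.9848 0.0000
    outer loop
      vertex 17.60 29.77 0.00
      vertex 7.50 27.99 17.00
      vertex 17.60 29.77 17.00
    endloop
  endfacet
  facet normal -0.7658 0.6431 0.0000
    outer loop
      vertex 7.50 27.99 0.00
      vertex 0.90 20.13 0.00
      vertex 0.90 20.13 17.00
    endloop
  endfacet
  facet normal -0.7658 0.6431 0.0000
    outer loop
      vertex 7.50 27.99 0.00
      vertex 0.90 20.13 17.00
      vertex 7.50 27.99 17.00
    endloop
  endfacet
  facet normal -1.0000 0.0000 0.0000
    outer loop
      vertex 0.90 20.13 0.00
      vertex 0.90 9.87 0.00
      vertex 0.90 9.87 17.00
    endloop
  endfacet
  facet normal -1.0000 0.0000 0.0000
    outer loop
      vertex 0.90 20.13 0.00
      vertex 0.90 9.87 17.00
      vertex 0.90 20.13 17.00
    endloop
  endfacet
  facet normal -0.7658 -0.6431 0.0000
    outer loop
      vertex 0.90 9.87 0.00
      vertex 7.50 2.01 0.00
      vertex 7.50 2.01 17.00
    endloop
  endfacet
  facet normal -0.7658 -0.6431 0.0000
    outer loop
      vertex 0.90 9.87 0.00
      vertex 7.50 2.01 17.00
      vertex 0.90 9.87 17.00
    endloop
  endfacet
  facet normal -0.1736 -0.9848 0.0000
    outer loop
      vertex 7.50 2.01 0.00
      vertex 17.60 0.23 0.00
      vertex 17.60 0.23 17.00
    endloop
  endfacet
  facet normal -0.1736 -0.9848 0.0000
    outer loop
      vertex 7.50 2.01 0.00
      vertex 17.60 0.23 17.00
      vertex 7.50 2.01 17.00
    endloop
  endfacet
  facet normal 0.4998 -0.8661 0.0000
    outer loop
      vertex 17.60 0.23 0.00
      vertex 26.49 5.36 0.00
      vertex 26.49 5.36 17.00
    endloop
  endfacet
  facet normal 0.4998 -0.8661 0.0000
    outer loop
      vertex 17.60 0.23 0.00
      vertex 26.49 5.36 17.00
      vertex 17.60 0.23 17.00
    endloop
  endfacet
  facet normal 0.9397 -0.3421 0.0000
    outer loop
      vertex 26.49 5.36 0.00
      vertex 30.00 15.00 0.00
      vertex 30.00 15.00 17.00
    endloop
  endfacet
  facet normal 0.9397 -0.3421 0.0000
    outer loop
      vertex 26.49 5.36 0.00
      vertex 30.00 15.00 17.00
      vertex 26.49 5.36 17.00
    endloop
  endfacet
endsolid part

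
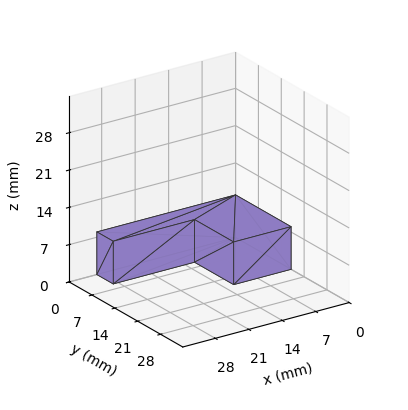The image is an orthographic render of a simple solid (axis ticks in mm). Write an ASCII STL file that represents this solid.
Reading the render: the shape is an L-shaped prism: outer 29 × 17 mm, arm thicknesses ≈ 5 mm (horizontal) and 12 mm (vertical), extruded 8 mm in z (dimensions read to the nearest mm from the axis ticks). For the STL, each face is triangulated and given an outward normal.

solid part
  facet normal 0.0000 0.0000 -1.0000
    outer loop
      vertex 29.0 5.0 0.0
      vertex 29.0 0.0 0.0
      vertex 0.0 0.0 0.0
    endloop
  endfacet
  facet normal 0.0000 0.0000 -1.0000
    outer loop
      vertex 12.0 5.0 0.0
      vertex 29.0 5.0 0.0
      vertex 0.0 0.0 0.0
    endloop
  endfacet
  facet normal 0.0000 0.0000 -1.0000
    outer loop
      vertex 12.0 17.0 0.0
      vertex 12.0 5.0 0.0
      vertex 0.0 0.0 0.0
    endloop
  endfacet
  facet normal 0.0000 0.0000 -1.0000
    outer loop
      vertex 0.0 17.0 0.0
      vertex 12.0 17.0 0.0
      vertex 0.0 0.0 0.0
    endloop
  endfacet
  facet normal 0.0000 0.0000 1.0000
    outer loop
      vertex 0.0 0.0 8.0
      vertex 29.0 0.0 8.0
      vertex 29.0 5.0 8.0
    endloop
  endfacet
  facet normal 0.0000 0.0000 1.0000
    outer loop
      vertex 0.0 0.0 8.0
      vertex 29.0 5.0 8.0
      vertex 12.0 5.0 8.0
    endloop
  endfacet
  facet normal 0.0000 0.0000 1.0000
    outer loop
      vertex 0.0 0.0 8.0
      vertex 12.0 5.0 8.0
      vertex 12.0 17.0 8.0
    endloop
  endfacet
  facet normal 0.0000 0.0000 1.0000
    outer loop
      vertex 0.0 0.0 8.0
      vertex 12.0 17.0 8.0
      vertex 0.0 17.0 8.0
    endloop
  endfacet
  facet normal 0.0000 -1.0000 0.0000
    outer loop
      vertex 0.0 0.0 0.0
      vertex 29.0 0.0 0.0
      vertex 29.0 0.0 8.0
    endloop
  endfacet
  facet normal 0.0000 -1.0000 0.0000
    outer loop
      vertex 0.0 0.0 0.0
      vertex 29.0 0.0 8.0
      vertex 0.0 0.0 8.0
    endloop
  endfacet
  facet normal 1.0000 0.0000 0.0000
    outer loop
      vertex 29.0 0.0 0.0
      vertex 29.0 5.0 0.0
      vertex 29.0 5.0 8.0
    endloop
  endfacet
  facet normal 1.0000 0.0000 0.0000
    outer loop
      vertex 29.0 0.0 0.0
      vertex 29.0 5.0 8.0
      vertex 29.0 0.0 8.0
    endloop
  endfacet
  facet normal 0.0000 1.0000 0.0000
    outer loop
      vertex 29.0 5.0 0.0
      vertex 12.0 5.0 0.0
      vertex 12.0 5.0 8.0
    endloop
  endfacet
  facet normal 0.0000 1.0000 0.0000
    outer loop
      vertex 29.0 5.0 0.0
      vertex 12.0 5.0 8.0
      vertex 29.0 5.0 8.0
    endloop
  endfacet
  facet normal 1.0000 0.0000 0.0000
    outer loop
      vertex 12.0 5.0 0.0
      vertex 12.0 17.0 0.0
      vertex 12.0 17.0 8.0
    endloop
  endfacet
  facet normal 1.0000 0.0000 0.0000
    outer loop
      vertex 12.0 5.0 0.0
      vertex 12.0 17.0 8.0
      vertex 12.0 5.0 8.0
    endloop
  endfacet
  facet normal 0.0000 1.0000 0.0000
    outer loop
      vertex 12.0 17.0 0.0
      vertex 0.0 17.0 0.0
      vertex 0.0 17.0 8.0
    endloop
  endfacet
  facet normal 0.0000 1.0000 0.0000
    outer loop
      vertex 12.0 17.0 0.0
      vertex 0.0 17.0 8.0
      vertex 12.0 17.0 8.0
    endloop
  endfacet
  facet normal -1.0000 0.0000 0.0000
    outer loop
      vertex 0.0 17.0 0.0
      vertex 0.0 0.0 0.0
      vertex 0.0 0.0 8.0
    endloop
  endfacet
  facet normal -1.0000 0.0000 0.0000
    outer loop
      vertex 0.0 17.0 0.0
      vertex 0.0 0.0 8.0
      vertex 0.0 17.0 8.0
    endloop
  endfacet
endsolid part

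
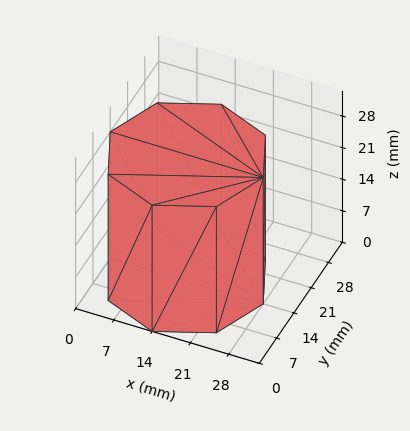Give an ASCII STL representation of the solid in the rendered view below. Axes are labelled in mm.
Reading the render: the shape is a regular 8-sided prism (a cylinder approximated with 8 flat sides), circumscribed radius ≈ 14 mm, height ≈ 28 mm (dimensions read to the nearest mm from the axis ticks). For the STL, each face is triangulated and given an outward normal.

solid part
  facet normal 0.0000 0.0000 -1.0000
    outer loop
      vertex 14.0 28.0 0.0
      vertex 23.9 23.9 0.0
      vertex 28.0 14.0 0.0
    endloop
  endfacet
  facet normal 0.0000 0.0000 -1.0000
    outer loop
      vertex 4.1 23.9 0.0
      vertex 14.0 28.0 0.0
      vertex 28.0 14.0 0.0
    endloop
  endfacet
  facet normal 0.0000 0.0000 -1.0000
    outer loop
      vertex 0.0 14.0 0.0
      vertex 4.1 23.9 0.0
      vertex 28.0 14.0 0.0
    endloop
  endfacet
  facet normal 0.0000 0.0000 -1.0000
    outer loop
      vertex 4.1 4.1 0.0
      vertex 0.0 14.0 0.0
      vertex 28.0 14.0 0.0
    endloop
  endfacet
  facet normal 0.0000 0.0000 -1.0000
    outer loop
      vertex 14.0 0.0 0.0
      vertex 4.1 4.1 0.0
      vertex 28.0 14.0 0.0
    endloop
  endfacet
  facet normal 0.0000 0.0000 -1.0000
    outer loop
      vertex 23.9 4.1 0.0
      vertex 14.0 0.0 0.0
      vertex 28.0 14.0 0.0
    endloop
  endfacet
  facet normal 0.0000 0.0000 1.0000
    outer loop
      vertex 28.0 14.0 28.0
      vertex 23.9 23.9 28.0
      vertex 14.0 28.0 28.0
    endloop
  endfacet
  facet normal 0.0000 0.0000 1.0000
    outer loop
      vertex 28.0 14.0 28.0
      vertex 14.0 28.0 28.0
      vertex 4.1 23.9 28.0
    endloop
  endfacet
  facet normal 0.0000 0.0000 1.0000
    outer loop
      vertex 28.0 14.0 28.0
      vertex 4.1 23.9 28.0
      vertex 0.0 14.0 28.0
    endloop
  endfacet
  facet normal 0.0000 0.0000 1.0000
    outer loop
      vertex 28.0 14.0 28.0
      vertex 0.0 14.0 28.0
      vertex 4.1 4.1 28.0
    endloop
  endfacet
  facet normal 0.0000 0.0000 1.0000
    outer loop
      vertex 28.0 14.0 28.0
      vertex 4.1 4.1 28.0
      vertex 14.0 0.0 28.0
    endloop
  endfacet
  facet normal 0.0000 0.0000 1.0000
    outer loop
      vertex 28.0 14.0 28.0
      vertex 14.0 0.0 28.0
      vertex 23.9 4.1 28.0
    endloop
  endfacet
  facet normal 0.9239 0.3826 0.0000
    outer loop
      vertex 28.0 14.0 0.0
      vertex 23.9 23.9 0.0
      vertex 23.9 23.9 28.0
    endloop
  endfacet
  facet normal 0.9239 0.3826 0.0000
    outer loop
      vertex 28.0 14.0 0.0
      vertex 23.9 23.9 28.0
      vertex 28.0 14.0 28.0
    endloop
  endfacet
  facet normal 0.3826 0.9239 0.0000
    outer loop
      vertex 23.9 23.9 0.0
      vertex 14.0 28.0 0.0
      vertex 14.0 28.0 28.0
    endloop
  endfacet
  facet normal 0.3826 0.9239 0.0000
    outer loop
      vertex 23.9 23.9 0.0
      vertex 14.0 28.0 28.0
      vertex 23.9 23.9 28.0
    endloop
  endfacet
  facet normal -0.3826 0.9239 0.0000
    outer loop
      vertex 14.0 28.0 0.0
      vertex 4.1 23.9 0.0
      vertex 4.1 23.9 28.0
    endloop
  endfacet
  facet normal -0.3826 0.9239 0.0000
    outer loop
      vertex 14.0 28.0 0.0
      vertex 4.1 23.9 28.0
      vertex 14.0 28.0 28.0
    endloop
  endfacet
  facet normal -0.9239 0.3826 0.0000
    outer loop
      vertex 4.1 23.9 0.0
      vertex 0.0 14.0 0.0
      vertex 0.0 14.0 28.0
    endloop
  endfacet
  facet normal -0.9239 0.3826 0.0000
    outer loop
      vertex 4.1 23.9 0.0
      vertex 0.0 14.0 28.0
      vertex 4.1 23.9 28.0
    endloop
  endfacet
  facet normal -0.9239 -0.3826 0.0000
    outer loop
      vertex 0.0 14.0 0.0
      vertex 4.1 4.1 0.0
      vertex 4.1 4.1 28.0
    endloop
  endfacet
  facet normal -0.9239 -0.3826 0.0000
    outer loop
      vertex 0.0 14.0 0.0
      vertex 4.1 4.1 28.0
      vertex 0.0 14.0 28.0
    endloop
  endfacet
  facet normal -0.3826 -0.9239 0.0000
    outer loop
      vertex 4.1 4.1 0.0
      vertex 14.0 0.0 0.0
      vertex 14.0 0.0 28.0
    endloop
  endfacet
  facet normal -0.3826 -0.9239 0.0000
    outer loop
      vertex 4.1 4.1 0.0
      vertex 14.0 0.0 28.0
      vertex 4.1 4.1 28.0
    endloop
  endfacet
  facet normal 0.3826 -0.9239 0.0000
    outer loop
      vertex 14.0 0.0 0.0
      vertex 23.9 4.1 0.0
      vertex 23.9 4.1 28.0
    endloop
  endfacet
  facet normal 0.3826 -0.9239 0.0000
    outer loop
      vertex 14.0 0.0 0.0
      vertex 23.9 4.1 28.0
      vertex 14.0 0.0 28.0
    endloop
  endfacet
  facet normal 0.9239 -0.3826 0.0000
    outer loop
      vertex 23.9 4.1 0.0
      vertex 28.0 14.0 0.0
      vertex 28.0 14.0 28.0
    endloop
  endfacet
  facet normal 0.9239 -0.3826 0.0000
    outer loop
      vertex 23.9 4.1 0.0
      vertex 28.0 14.0 28.0
      vertex 23.9 4.1 28.0
    endloop
  endfacet
endsolid part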